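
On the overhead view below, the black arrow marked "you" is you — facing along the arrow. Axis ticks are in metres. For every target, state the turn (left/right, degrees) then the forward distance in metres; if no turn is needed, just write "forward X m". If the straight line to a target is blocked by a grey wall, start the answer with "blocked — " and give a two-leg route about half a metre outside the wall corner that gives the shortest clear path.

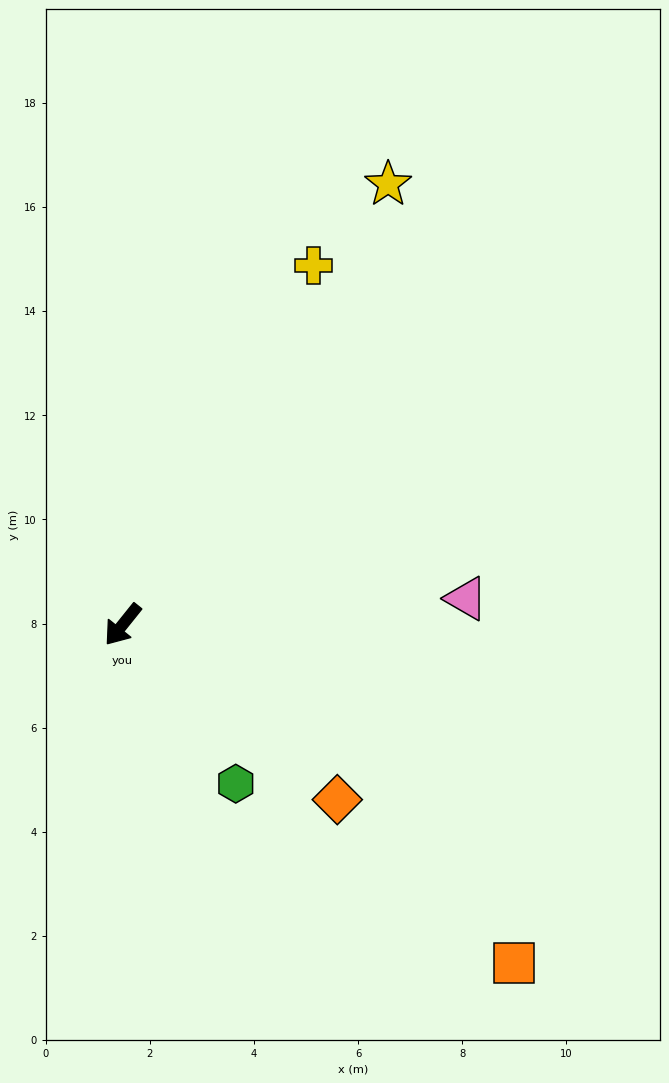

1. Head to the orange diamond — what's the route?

turn left 90°, forward 5.3 m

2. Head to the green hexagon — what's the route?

turn left 74°, forward 3.7 m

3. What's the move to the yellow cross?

turn right 169°, forward 7.8 m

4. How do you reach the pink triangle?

turn left 133°, forward 6.6 m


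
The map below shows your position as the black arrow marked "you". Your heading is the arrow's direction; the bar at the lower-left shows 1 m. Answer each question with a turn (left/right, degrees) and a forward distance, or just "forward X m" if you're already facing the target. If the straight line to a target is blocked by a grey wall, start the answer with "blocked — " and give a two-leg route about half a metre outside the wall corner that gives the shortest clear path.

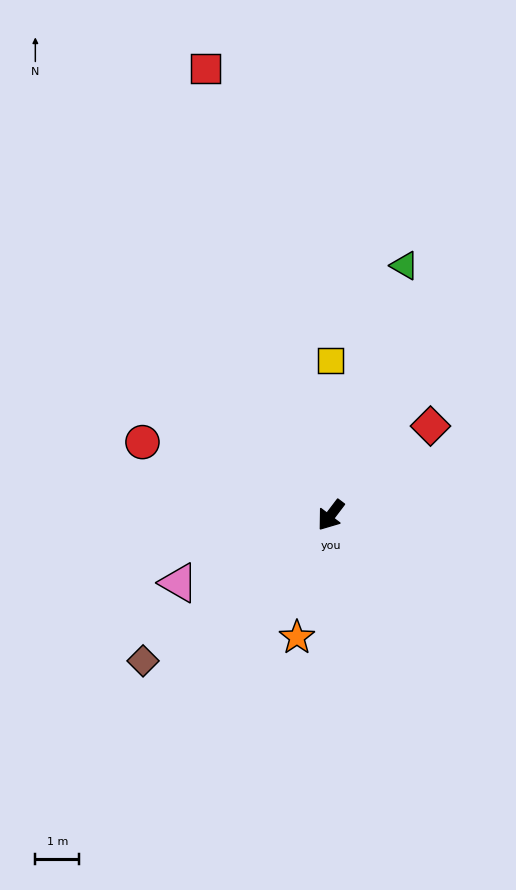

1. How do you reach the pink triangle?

turn right 29°, forward 3.8 m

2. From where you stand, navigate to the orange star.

turn left 22°, forward 2.9 m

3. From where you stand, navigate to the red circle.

turn right 74°, forward 4.6 m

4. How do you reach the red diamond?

turn left 169°, forward 3.0 m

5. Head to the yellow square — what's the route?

turn right 143°, forward 3.5 m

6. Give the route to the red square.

turn right 127°, forward 10.5 m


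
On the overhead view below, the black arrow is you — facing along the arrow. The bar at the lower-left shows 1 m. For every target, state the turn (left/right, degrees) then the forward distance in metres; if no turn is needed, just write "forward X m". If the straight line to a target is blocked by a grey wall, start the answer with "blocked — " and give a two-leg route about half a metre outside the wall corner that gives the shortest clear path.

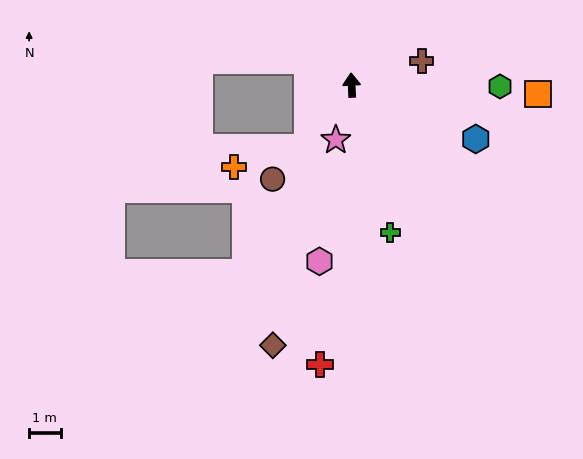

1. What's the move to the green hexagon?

turn right 93°, forward 4.7 m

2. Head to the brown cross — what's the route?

turn right 74°, forward 2.4 m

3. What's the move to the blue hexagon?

turn right 116°, forward 4.3 m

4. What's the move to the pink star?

turn left 161°, forward 1.8 m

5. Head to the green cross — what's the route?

turn right 168°, forward 4.9 m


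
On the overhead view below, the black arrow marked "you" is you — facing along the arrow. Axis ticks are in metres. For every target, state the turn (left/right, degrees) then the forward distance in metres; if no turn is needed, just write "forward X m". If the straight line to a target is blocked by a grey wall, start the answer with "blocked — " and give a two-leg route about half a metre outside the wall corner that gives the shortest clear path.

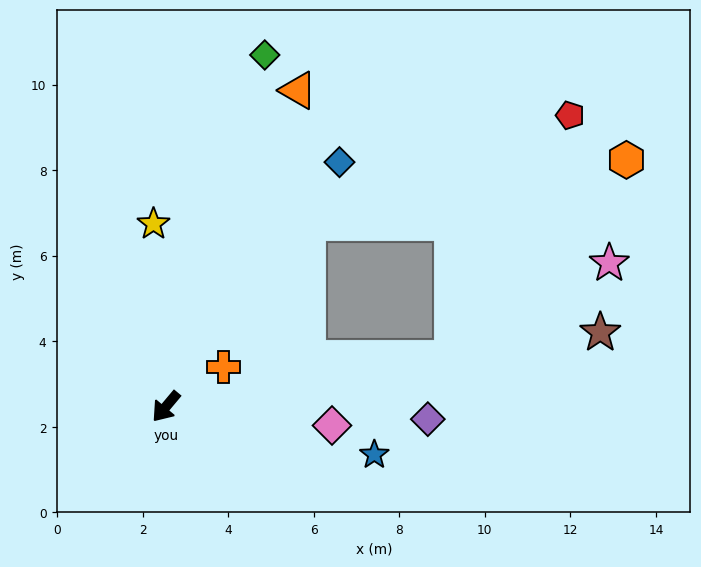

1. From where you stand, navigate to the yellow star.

turn right 136°, forward 4.3 m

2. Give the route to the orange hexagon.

blocked — turn left 140°, forward 6.8 m, then turn left 39°, forward 6.2 m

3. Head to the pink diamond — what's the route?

turn left 124°, forward 3.9 m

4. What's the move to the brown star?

turn left 140°, forward 10.3 m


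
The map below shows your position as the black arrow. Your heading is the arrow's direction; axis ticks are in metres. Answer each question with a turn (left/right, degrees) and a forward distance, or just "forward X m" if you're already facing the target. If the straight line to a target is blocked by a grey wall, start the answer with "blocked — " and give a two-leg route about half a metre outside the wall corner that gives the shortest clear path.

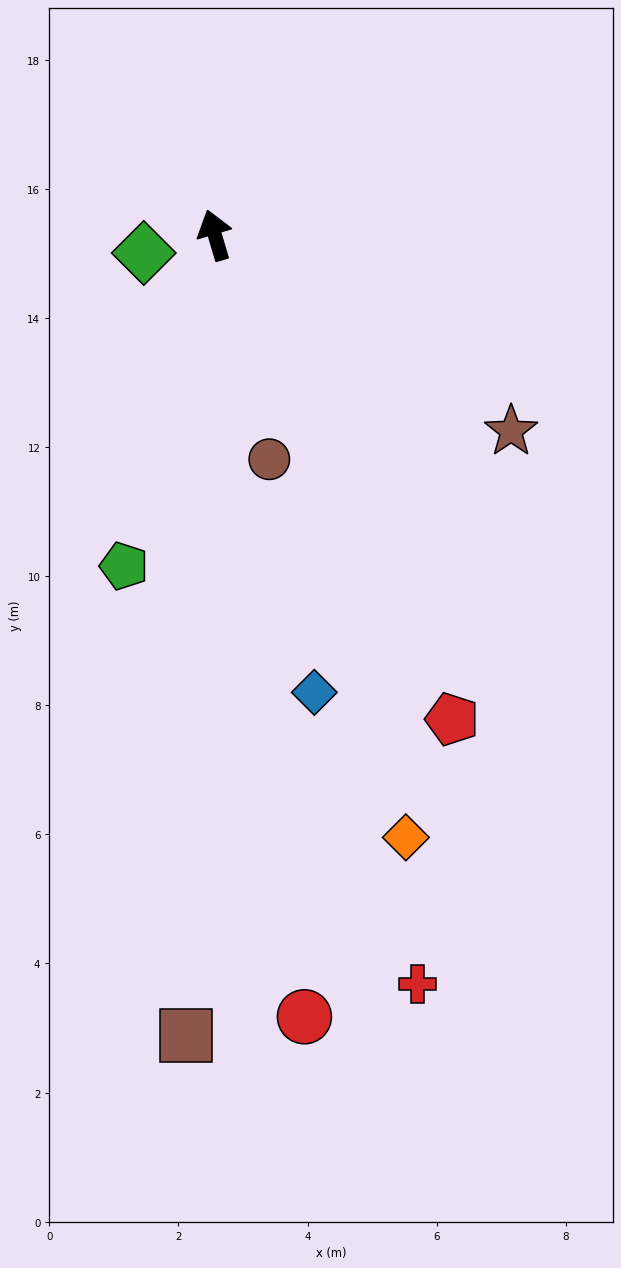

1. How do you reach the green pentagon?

turn left 148°, forward 5.3 m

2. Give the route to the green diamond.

turn left 88°, forward 1.1 m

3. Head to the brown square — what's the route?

turn left 161°, forward 12.4 m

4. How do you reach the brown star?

turn right 140°, forward 5.5 m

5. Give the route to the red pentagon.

turn right 170°, forward 8.4 m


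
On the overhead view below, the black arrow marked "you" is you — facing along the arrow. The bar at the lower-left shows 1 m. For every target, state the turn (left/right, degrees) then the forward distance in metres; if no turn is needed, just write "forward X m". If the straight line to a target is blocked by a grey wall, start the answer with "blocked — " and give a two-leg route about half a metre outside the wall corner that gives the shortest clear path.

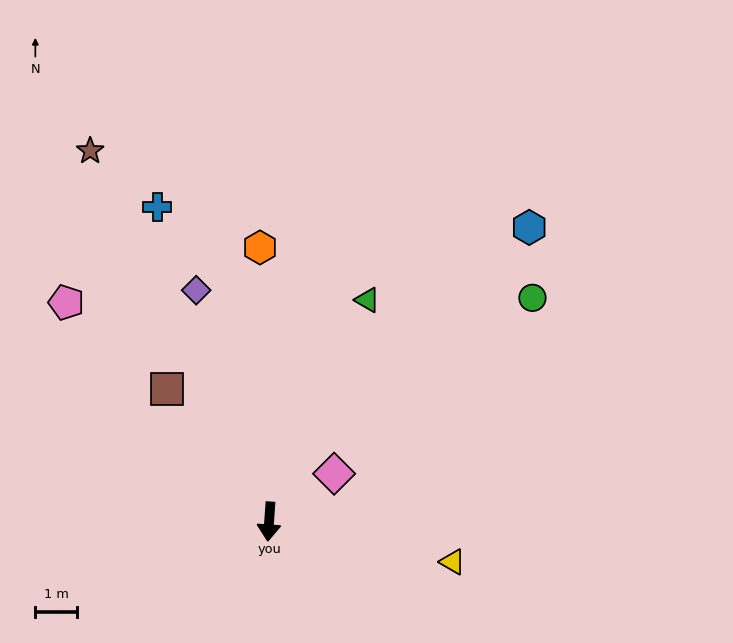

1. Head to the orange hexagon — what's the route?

turn right 174°, forward 6.6 m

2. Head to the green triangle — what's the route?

turn left 160°, forward 5.8 m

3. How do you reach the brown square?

turn right 138°, forward 4.0 m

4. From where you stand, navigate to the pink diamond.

turn left 130°, forward 1.9 m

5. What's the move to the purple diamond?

turn right 158°, forward 5.8 m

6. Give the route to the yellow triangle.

turn left 82°, forward 4.5 m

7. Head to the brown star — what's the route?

turn right 150°, forward 9.9 m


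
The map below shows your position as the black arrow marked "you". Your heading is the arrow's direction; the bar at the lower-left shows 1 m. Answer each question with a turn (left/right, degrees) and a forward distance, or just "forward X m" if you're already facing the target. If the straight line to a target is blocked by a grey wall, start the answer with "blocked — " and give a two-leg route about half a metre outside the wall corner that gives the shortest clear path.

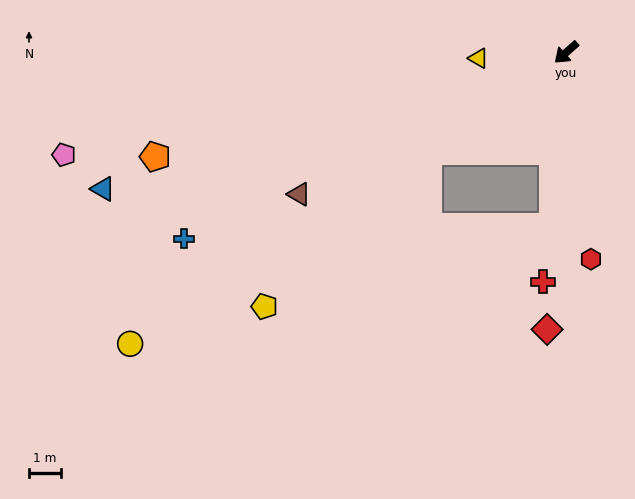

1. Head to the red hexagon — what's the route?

turn left 55°, forward 6.5 m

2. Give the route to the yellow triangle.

turn right 38°, forward 2.7 m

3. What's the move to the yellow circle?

turn right 8°, forward 16.3 m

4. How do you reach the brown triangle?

turn right 14°, forward 9.4 m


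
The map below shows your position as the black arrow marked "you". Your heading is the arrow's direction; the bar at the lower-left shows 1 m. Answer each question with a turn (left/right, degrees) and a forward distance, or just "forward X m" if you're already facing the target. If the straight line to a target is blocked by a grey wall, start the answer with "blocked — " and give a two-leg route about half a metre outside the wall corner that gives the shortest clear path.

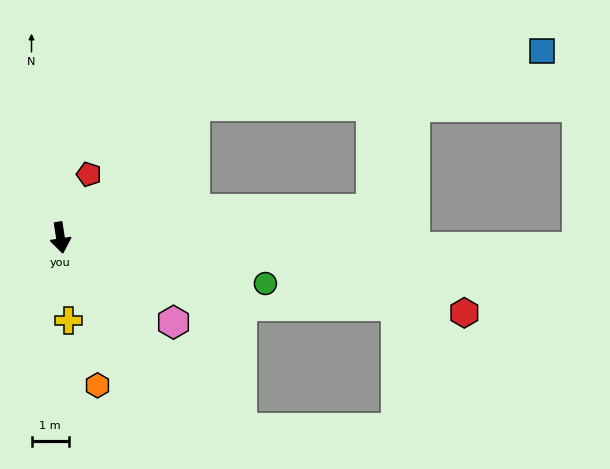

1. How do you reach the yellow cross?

turn right 3°, forward 2.2 m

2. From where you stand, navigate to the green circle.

turn left 69°, forward 5.6 m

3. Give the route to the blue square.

blocked — turn left 126°, forward 5.0 m, then turn right 36°, forward 9.4 m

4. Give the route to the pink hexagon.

turn left 45°, forward 3.8 m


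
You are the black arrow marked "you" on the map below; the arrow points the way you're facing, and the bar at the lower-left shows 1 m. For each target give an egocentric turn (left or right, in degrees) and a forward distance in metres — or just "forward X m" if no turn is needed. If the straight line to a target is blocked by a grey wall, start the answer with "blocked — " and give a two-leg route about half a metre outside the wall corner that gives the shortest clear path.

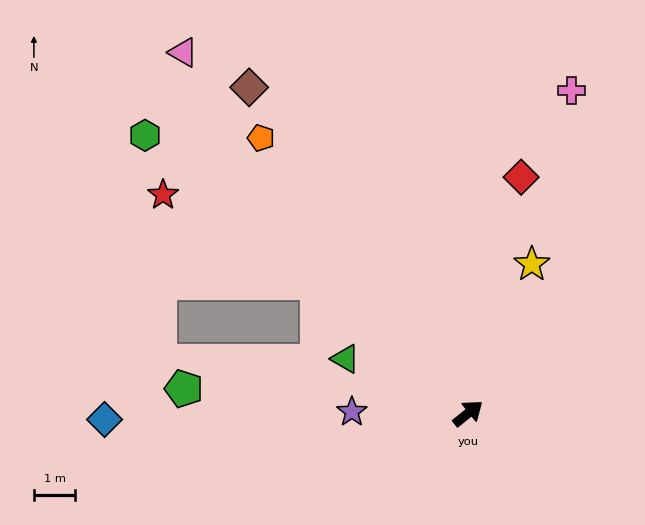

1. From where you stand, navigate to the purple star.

turn left 141°, forward 2.8 m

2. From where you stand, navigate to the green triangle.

turn left 117°, forward 3.3 m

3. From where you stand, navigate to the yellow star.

turn left 28°, forward 3.9 m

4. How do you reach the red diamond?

turn left 39°, forward 5.9 m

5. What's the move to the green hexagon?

turn left 101°, forward 10.3 m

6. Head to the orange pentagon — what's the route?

turn left 88°, forward 8.4 m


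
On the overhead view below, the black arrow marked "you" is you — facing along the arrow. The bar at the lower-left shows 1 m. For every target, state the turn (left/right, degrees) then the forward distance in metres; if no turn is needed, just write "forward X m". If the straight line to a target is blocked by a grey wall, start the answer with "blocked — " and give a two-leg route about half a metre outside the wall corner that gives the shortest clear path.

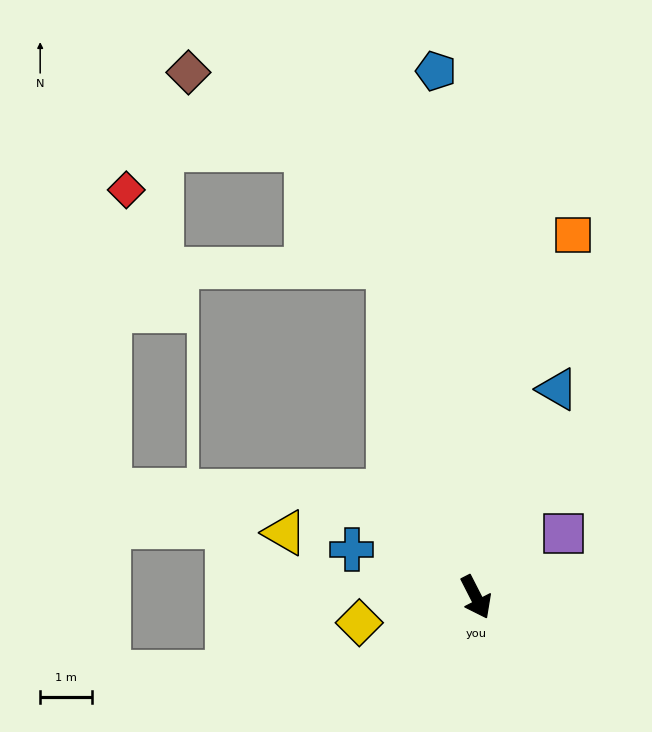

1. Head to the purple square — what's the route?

turn left 99°, forward 2.1 m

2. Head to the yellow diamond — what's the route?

turn right 105°, forward 2.3 m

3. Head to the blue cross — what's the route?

turn right 138°, forward 2.6 m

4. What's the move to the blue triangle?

turn left 132°, forward 4.3 m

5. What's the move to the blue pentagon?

turn left 157°, forward 10.2 m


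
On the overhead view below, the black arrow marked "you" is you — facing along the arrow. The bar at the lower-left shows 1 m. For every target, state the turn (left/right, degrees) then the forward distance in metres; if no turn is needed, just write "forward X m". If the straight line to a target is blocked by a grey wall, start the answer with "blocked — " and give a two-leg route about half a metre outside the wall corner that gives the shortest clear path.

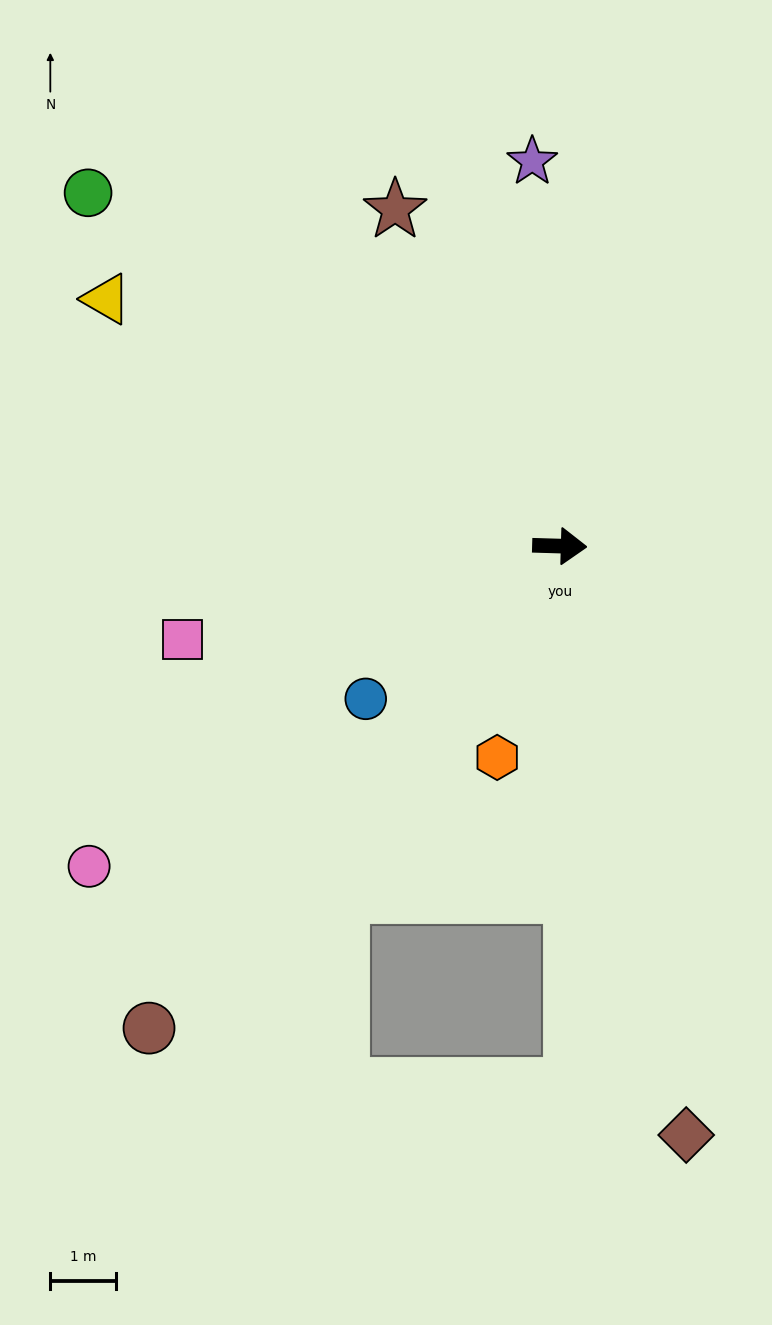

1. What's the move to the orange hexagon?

turn right 105°, forward 3.4 m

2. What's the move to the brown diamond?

turn right 76°, forward 9.2 m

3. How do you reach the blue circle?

turn right 140°, forward 3.8 m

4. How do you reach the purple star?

turn left 96°, forward 5.9 m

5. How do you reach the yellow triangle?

turn left 153°, forward 7.9 m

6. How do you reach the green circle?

turn left 145°, forward 9.0 m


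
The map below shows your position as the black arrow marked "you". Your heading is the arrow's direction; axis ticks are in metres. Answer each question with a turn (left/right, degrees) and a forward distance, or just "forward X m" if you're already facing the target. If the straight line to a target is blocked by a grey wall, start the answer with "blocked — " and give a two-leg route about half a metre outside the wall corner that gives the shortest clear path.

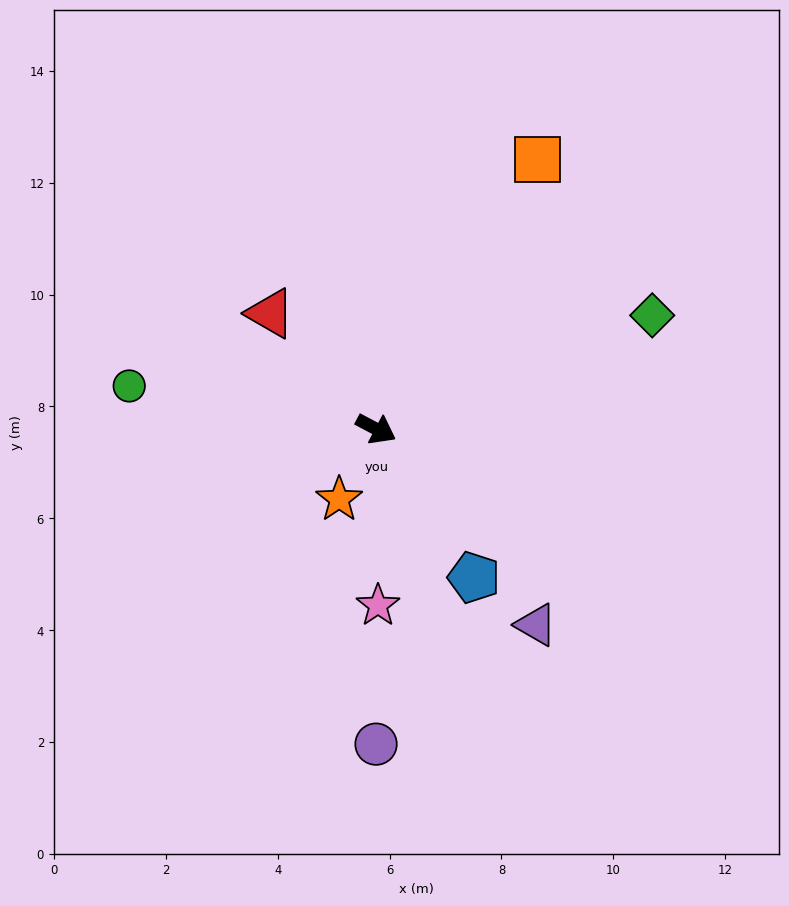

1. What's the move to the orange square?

turn left 87°, forward 5.6 m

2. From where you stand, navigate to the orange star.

turn right 90°, forward 1.4 m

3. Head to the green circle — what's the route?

turn right 162°, forward 4.5 m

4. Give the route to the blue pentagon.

turn right 29°, forward 3.2 m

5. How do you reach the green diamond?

turn left 50°, forward 5.3 m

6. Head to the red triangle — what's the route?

turn left 160°, forward 2.8 m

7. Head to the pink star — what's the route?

turn right 62°, forward 3.2 m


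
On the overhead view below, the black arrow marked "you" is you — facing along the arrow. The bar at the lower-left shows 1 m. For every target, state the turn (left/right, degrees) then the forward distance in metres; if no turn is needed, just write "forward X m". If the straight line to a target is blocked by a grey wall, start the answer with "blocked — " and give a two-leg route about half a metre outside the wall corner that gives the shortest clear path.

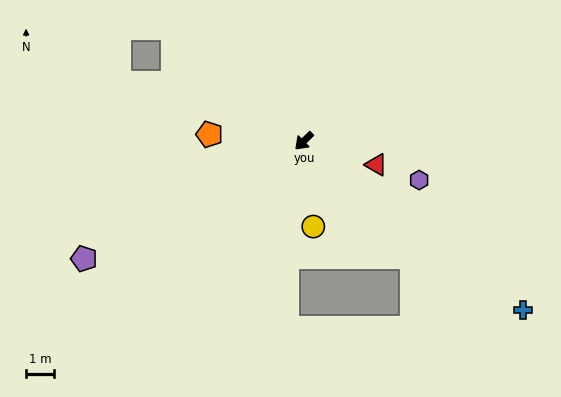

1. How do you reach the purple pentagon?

turn right 16°, forward 8.9 m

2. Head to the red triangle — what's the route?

turn left 117°, forward 2.7 m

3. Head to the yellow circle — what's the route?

turn left 52°, forward 3.1 m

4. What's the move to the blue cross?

turn left 98°, forward 9.9 m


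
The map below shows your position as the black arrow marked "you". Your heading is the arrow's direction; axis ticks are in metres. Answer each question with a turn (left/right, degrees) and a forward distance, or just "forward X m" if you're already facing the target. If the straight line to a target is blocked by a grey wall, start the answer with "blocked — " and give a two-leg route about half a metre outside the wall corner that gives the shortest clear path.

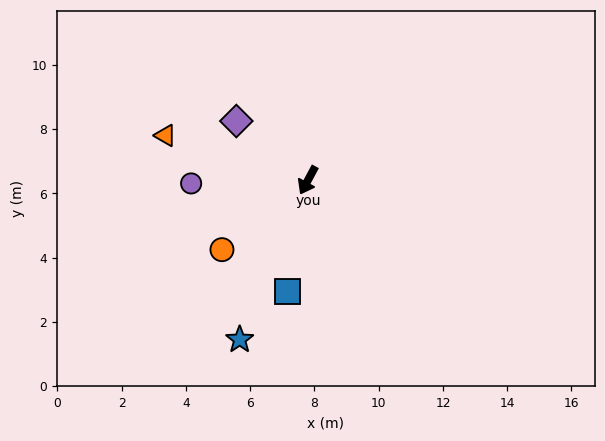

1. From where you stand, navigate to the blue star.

turn left 5°, forward 5.4 m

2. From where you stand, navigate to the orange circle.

turn right 23°, forward 3.4 m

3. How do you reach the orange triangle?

turn right 79°, forward 4.6 m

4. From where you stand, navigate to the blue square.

turn left 18°, forward 3.5 m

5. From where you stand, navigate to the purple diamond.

turn right 101°, forward 2.9 m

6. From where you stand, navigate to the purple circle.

turn right 60°, forward 3.6 m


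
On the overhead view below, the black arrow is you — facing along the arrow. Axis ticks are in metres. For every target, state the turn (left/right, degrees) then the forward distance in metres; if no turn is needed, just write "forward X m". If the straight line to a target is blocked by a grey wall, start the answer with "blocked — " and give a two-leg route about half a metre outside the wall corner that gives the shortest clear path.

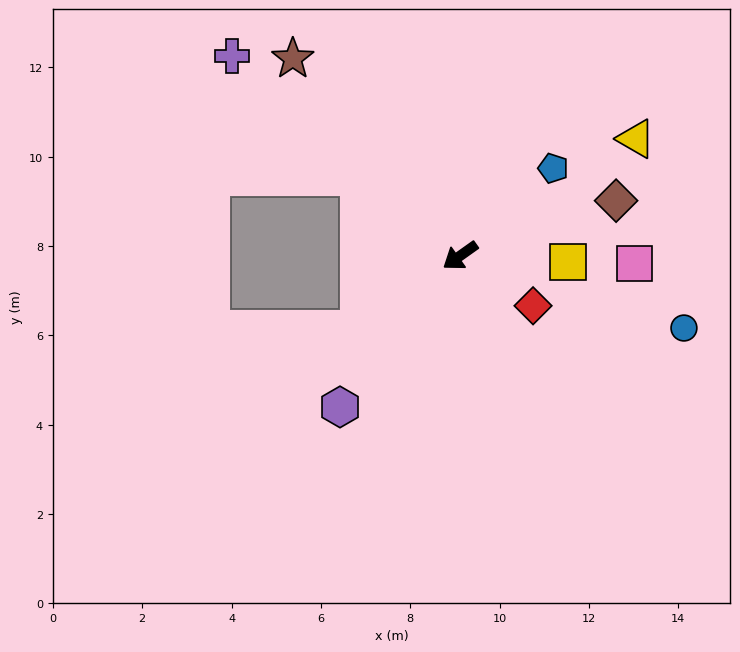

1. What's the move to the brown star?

turn right 85°, forward 5.8 m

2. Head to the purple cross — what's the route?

turn right 77°, forward 6.8 m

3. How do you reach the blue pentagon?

turn right 172°, forward 2.9 m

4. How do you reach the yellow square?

turn left 141°, forward 2.4 m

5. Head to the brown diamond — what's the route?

turn left 164°, forward 3.7 m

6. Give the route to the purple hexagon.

turn left 16°, forward 4.3 m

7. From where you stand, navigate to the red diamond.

turn left 110°, forward 2.0 m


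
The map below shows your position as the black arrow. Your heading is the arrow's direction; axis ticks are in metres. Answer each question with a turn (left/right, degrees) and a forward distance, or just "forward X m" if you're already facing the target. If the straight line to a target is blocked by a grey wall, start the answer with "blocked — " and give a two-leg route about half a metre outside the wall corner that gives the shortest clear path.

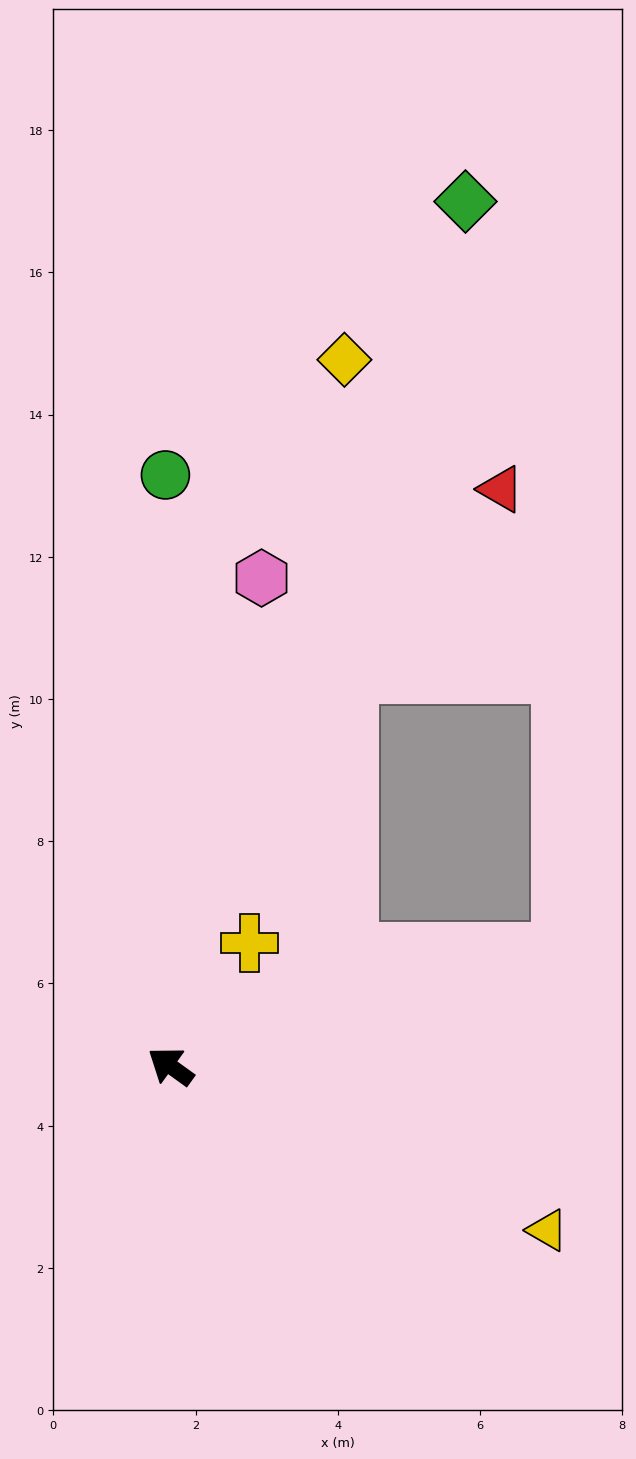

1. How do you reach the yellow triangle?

turn right 168°, forward 5.8 m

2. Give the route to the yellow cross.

turn right 87°, forward 2.1 m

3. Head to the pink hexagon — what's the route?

turn right 65°, forward 7.0 m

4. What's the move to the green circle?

turn right 54°, forward 8.3 m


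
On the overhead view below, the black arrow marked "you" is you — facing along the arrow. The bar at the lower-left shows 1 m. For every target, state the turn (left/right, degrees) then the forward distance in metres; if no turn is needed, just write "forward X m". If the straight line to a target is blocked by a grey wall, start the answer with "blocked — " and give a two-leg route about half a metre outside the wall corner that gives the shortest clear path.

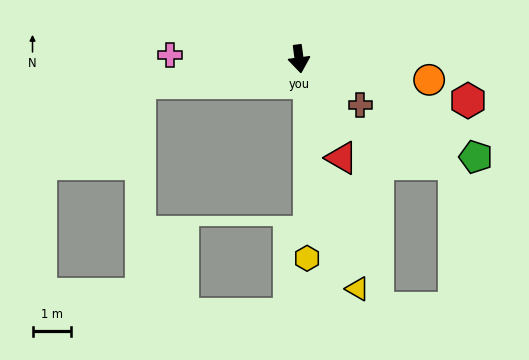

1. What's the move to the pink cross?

turn right 99°, forward 3.3 m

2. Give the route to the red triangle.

turn left 16°, forward 2.8 m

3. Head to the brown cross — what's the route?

turn left 45°, forward 2.0 m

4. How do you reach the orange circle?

turn left 73°, forward 3.4 m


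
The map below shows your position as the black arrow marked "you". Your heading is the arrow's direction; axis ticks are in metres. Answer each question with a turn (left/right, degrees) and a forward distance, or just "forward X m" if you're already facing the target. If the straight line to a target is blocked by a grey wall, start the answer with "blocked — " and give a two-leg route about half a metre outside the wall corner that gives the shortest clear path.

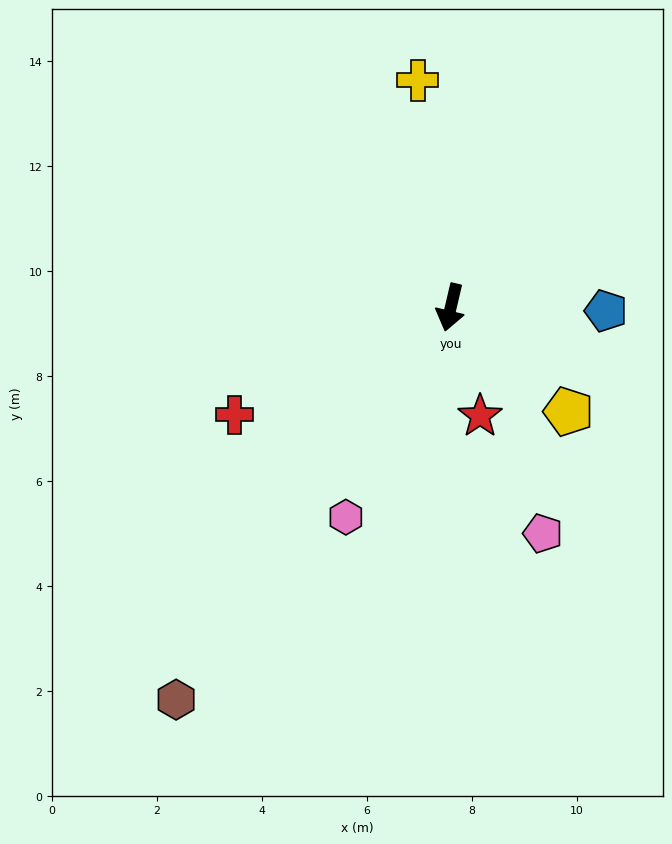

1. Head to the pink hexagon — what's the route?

turn right 13°, forward 4.5 m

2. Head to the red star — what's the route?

turn left 28°, forward 2.1 m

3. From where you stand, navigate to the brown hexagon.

turn right 22°, forward 9.1 m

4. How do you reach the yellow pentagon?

turn left 62°, forward 3.0 m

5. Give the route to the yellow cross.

turn right 158°, forward 4.4 m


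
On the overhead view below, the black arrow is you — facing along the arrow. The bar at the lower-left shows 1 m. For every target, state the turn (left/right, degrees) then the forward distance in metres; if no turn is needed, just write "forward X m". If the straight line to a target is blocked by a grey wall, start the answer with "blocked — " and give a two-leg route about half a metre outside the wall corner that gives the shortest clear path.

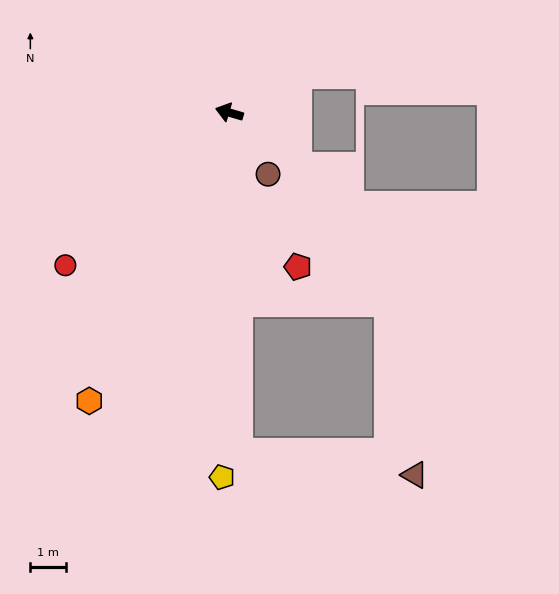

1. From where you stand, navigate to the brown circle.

turn left 139°, forward 2.1 m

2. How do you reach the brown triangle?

blocked — turn left 108°, forward 9.6 m, then turn left 81°, forward 5.0 m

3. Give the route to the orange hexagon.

turn left 81°, forward 9.1 m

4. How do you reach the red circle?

turn left 59°, forward 6.3 m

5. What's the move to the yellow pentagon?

turn left 105°, forward 10.3 m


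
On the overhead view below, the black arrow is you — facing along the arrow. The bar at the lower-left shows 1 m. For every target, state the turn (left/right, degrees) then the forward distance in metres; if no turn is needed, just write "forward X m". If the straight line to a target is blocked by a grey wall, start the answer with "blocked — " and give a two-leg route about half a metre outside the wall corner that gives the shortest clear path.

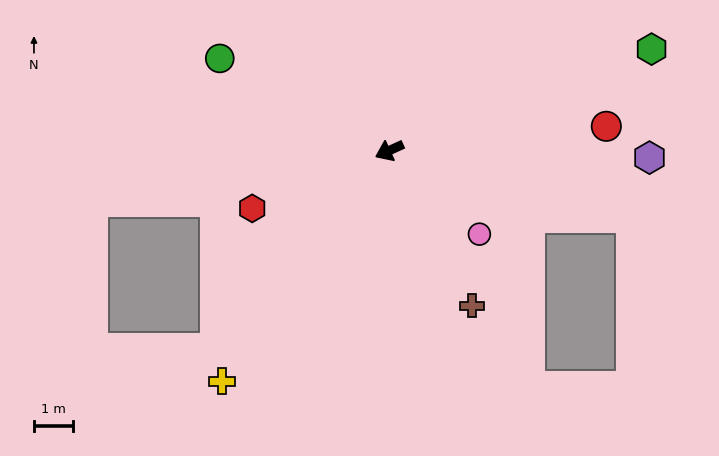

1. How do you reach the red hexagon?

forward 3.8 m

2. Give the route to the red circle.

turn left 162°, forward 5.5 m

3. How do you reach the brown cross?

turn left 94°, forward 4.5 m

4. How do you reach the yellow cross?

turn left 29°, forward 7.2 m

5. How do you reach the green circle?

turn right 53°, forward 4.9 m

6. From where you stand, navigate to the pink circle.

turn left 113°, forward 3.1 m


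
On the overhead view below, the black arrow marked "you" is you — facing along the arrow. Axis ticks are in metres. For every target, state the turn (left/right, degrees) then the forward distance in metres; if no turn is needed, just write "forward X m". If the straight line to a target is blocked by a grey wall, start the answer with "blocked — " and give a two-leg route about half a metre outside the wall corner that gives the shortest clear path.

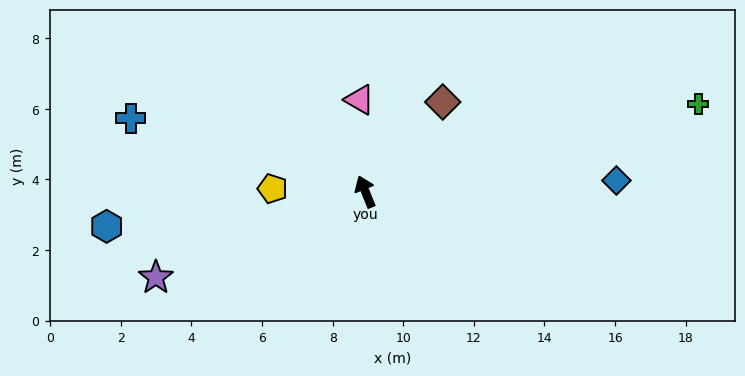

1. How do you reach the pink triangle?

turn right 18°, forward 2.6 m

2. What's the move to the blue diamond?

turn right 110°, forward 7.1 m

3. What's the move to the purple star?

turn left 90°, forward 6.4 m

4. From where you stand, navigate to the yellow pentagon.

turn left 66°, forward 2.6 m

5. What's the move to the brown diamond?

turn right 63°, forward 3.4 m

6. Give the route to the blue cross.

turn left 51°, forward 7.0 m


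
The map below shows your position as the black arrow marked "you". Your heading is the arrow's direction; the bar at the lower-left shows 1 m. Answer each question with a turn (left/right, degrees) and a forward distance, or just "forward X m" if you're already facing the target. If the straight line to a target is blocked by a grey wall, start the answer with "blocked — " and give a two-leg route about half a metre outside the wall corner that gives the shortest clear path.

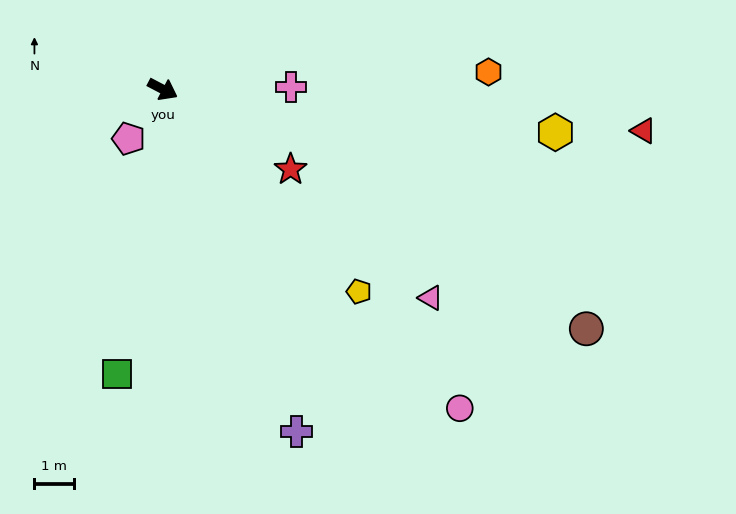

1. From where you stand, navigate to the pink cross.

turn left 29°, forward 3.3 m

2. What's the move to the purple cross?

turn right 41°, forward 9.3 m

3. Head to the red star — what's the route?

turn right 4°, forward 3.8 m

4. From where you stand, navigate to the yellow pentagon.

turn right 18°, forward 7.1 m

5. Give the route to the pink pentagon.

turn right 97°, forward 1.5 m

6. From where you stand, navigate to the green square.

turn right 71°, forward 7.3 m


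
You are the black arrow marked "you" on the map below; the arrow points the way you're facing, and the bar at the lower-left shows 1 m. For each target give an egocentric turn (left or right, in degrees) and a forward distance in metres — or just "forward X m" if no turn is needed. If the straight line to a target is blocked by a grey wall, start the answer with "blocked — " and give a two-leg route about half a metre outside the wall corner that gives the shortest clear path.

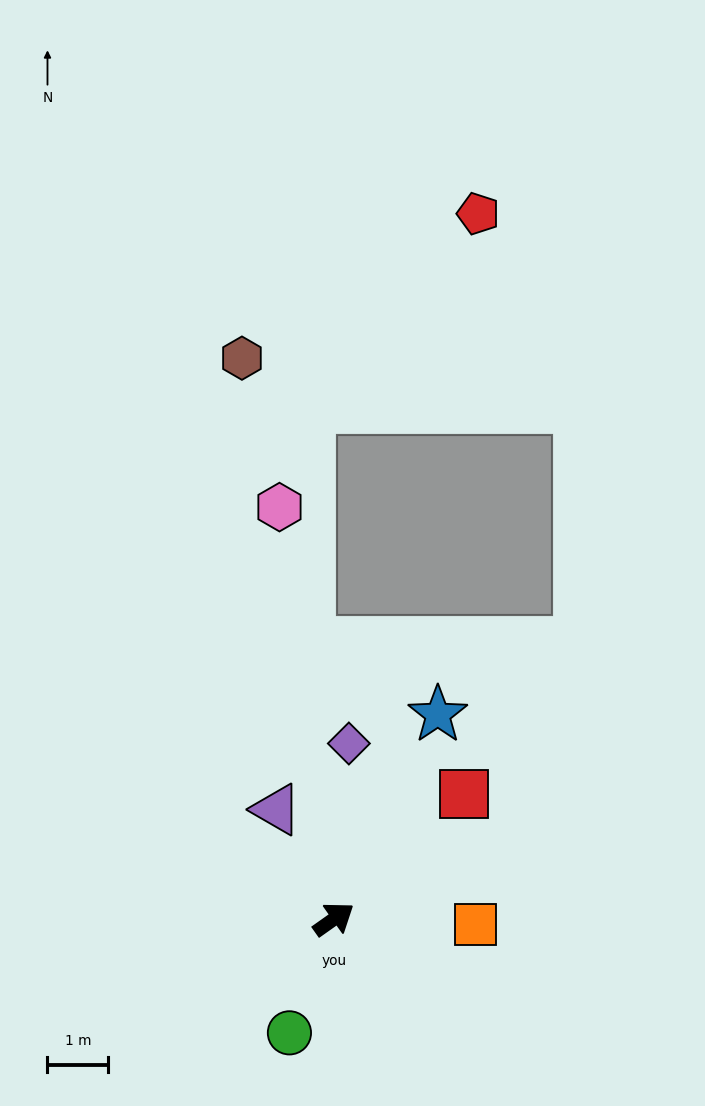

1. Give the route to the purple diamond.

turn left 50°, forward 2.9 m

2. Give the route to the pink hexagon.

turn left 62°, forward 6.8 m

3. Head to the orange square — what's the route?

turn right 38°, forward 2.3 m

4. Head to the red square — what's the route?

turn left 9°, forward 3.0 m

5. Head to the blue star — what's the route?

turn left 28°, forward 3.8 m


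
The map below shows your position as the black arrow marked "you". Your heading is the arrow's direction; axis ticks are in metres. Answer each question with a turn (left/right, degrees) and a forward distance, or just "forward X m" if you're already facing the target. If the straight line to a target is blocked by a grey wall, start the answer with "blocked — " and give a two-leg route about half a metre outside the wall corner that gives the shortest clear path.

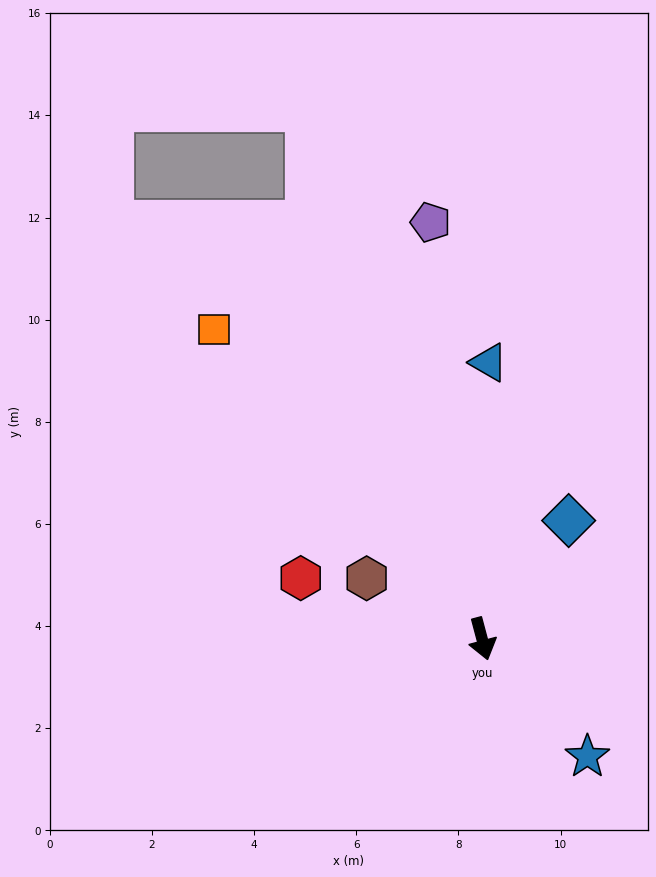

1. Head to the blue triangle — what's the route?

turn left 164°, forward 5.4 m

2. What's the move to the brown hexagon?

turn right 133°, forward 2.6 m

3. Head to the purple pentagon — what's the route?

turn left 172°, forward 8.2 m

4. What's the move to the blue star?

turn left 27°, forward 3.1 m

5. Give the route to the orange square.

turn right 154°, forward 8.0 m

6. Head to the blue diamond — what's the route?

turn left 129°, forward 2.9 m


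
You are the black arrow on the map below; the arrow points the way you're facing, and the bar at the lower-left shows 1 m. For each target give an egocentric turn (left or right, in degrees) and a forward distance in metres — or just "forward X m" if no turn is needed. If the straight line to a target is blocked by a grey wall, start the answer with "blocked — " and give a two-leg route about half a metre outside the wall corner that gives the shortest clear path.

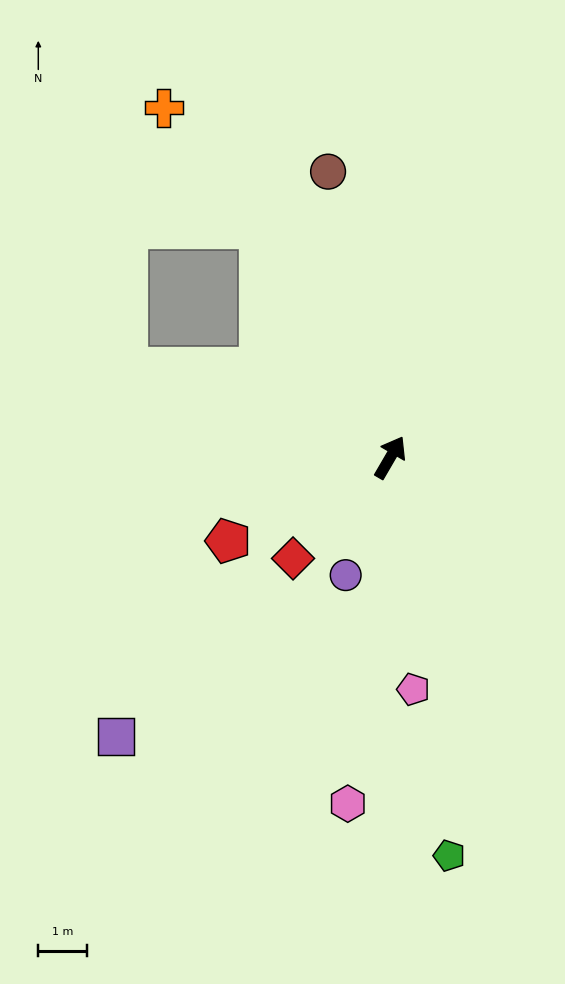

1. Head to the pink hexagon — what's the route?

turn right 157°, forward 7.1 m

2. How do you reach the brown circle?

turn left 43°, forward 6.0 m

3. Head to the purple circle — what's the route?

turn right 171°, forward 2.6 m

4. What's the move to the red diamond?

turn left 166°, forward 2.9 m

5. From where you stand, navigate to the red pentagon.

turn left 147°, forward 3.7 m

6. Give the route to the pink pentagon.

turn right 144°, forward 4.8 m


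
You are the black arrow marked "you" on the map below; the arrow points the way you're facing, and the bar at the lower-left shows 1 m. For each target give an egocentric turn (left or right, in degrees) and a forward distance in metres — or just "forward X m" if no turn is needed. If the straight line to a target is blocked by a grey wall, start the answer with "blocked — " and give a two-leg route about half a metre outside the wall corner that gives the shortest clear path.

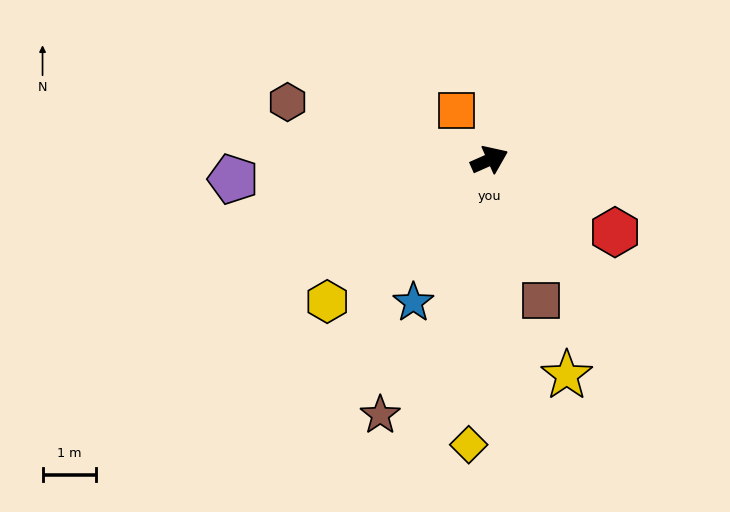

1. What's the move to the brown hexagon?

turn left 140°, forward 3.9 m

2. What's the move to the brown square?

turn right 94°, forward 2.8 m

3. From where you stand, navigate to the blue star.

turn right 142°, forward 3.0 m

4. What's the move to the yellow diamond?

turn right 118°, forward 5.3 m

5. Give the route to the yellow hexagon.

turn right 163°, forward 4.0 m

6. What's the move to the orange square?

turn left 100°, forward 1.1 m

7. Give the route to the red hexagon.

turn right 54°, forward 2.7 m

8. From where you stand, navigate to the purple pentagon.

turn left 160°, forward 4.8 m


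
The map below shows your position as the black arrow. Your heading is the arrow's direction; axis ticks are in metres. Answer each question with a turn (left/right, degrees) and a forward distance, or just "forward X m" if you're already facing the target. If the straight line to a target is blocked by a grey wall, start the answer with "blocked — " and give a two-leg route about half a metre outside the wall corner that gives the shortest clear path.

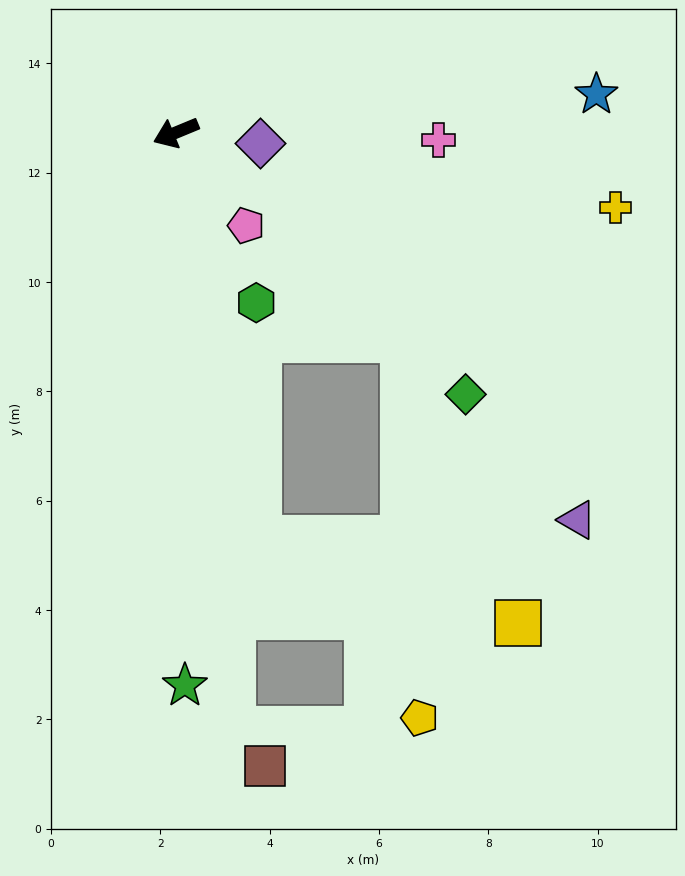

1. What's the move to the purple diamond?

turn left 150°, forward 1.6 m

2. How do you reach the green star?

turn left 68°, forward 10.1 m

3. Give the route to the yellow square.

blocked — turn left 79°, forward 7.6 m, then turn left 61°, forward 5.0 m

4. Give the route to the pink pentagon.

turn left 105°, forward 2.1 m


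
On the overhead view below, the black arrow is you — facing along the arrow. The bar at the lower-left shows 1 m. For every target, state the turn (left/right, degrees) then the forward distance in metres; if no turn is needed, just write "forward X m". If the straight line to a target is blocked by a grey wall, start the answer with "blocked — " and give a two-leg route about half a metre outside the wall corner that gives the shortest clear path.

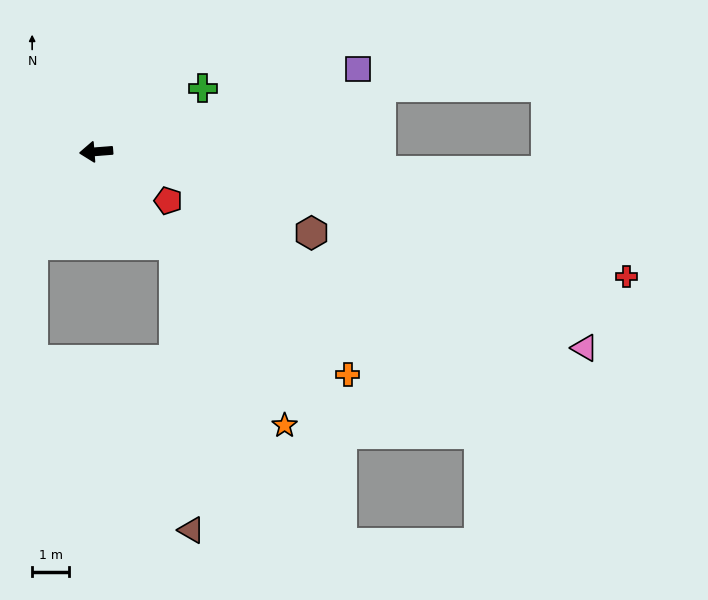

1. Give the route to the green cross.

turn right 154°, forward 3.4 m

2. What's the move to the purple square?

turn right 167°, forward 7.4 m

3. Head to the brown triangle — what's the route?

blocked — turn left 126°, forward 3.3 m, then turn right 37°, forward 7.7 m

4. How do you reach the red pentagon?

turn left 141°, forward 2.4 m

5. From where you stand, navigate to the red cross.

turn left 162°, forward 14.7 m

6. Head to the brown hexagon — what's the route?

turn left 155°, forward 6.2 m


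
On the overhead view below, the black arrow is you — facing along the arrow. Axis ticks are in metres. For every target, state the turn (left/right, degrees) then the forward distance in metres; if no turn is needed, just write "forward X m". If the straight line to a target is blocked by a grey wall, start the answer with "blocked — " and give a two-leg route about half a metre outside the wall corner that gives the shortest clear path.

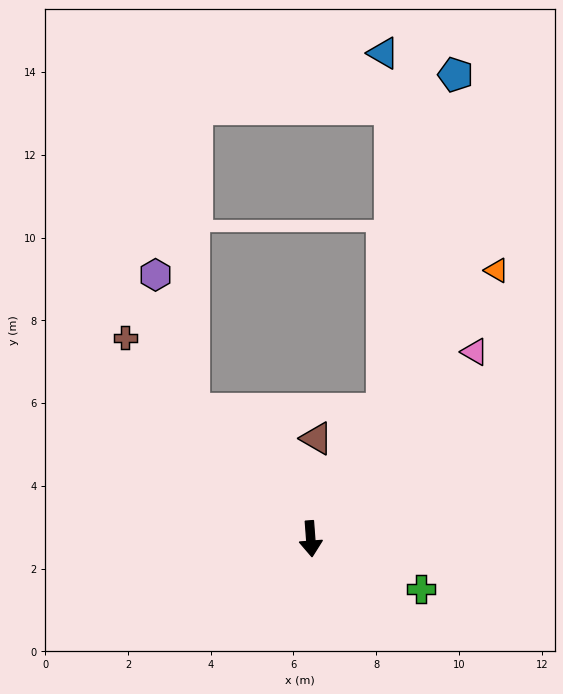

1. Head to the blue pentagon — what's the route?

blocked — turn left 146°, forward 3.6 m, then turn left 18°, forward 8.3 m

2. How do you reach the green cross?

turn left 61°, forward 2.9 m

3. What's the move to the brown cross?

turn right 142°, forward 6.6 m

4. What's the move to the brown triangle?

turn left 172°, forward 2.4 m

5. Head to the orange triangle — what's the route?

turn left 141°, forward 7.9 m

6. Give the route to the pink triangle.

turn left 134°, forward 6.0 m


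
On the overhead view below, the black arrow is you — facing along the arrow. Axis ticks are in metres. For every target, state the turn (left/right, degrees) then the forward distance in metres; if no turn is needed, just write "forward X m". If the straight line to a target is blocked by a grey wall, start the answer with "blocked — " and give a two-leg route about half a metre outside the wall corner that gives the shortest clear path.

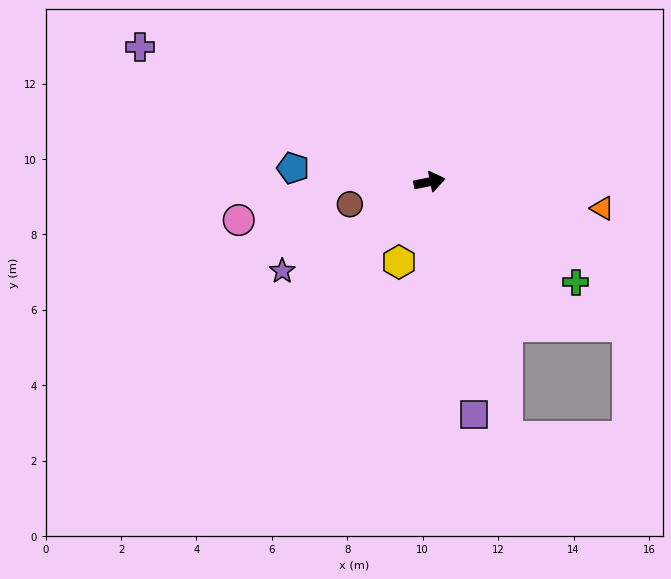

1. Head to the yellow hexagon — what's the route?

turn right 122°, forward 2.3 m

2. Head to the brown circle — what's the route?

turn right 175°, forward 2.2 m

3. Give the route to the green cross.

turn right 46°, forward 4.7 m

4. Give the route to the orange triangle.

turn right 20°, forward 4.6 m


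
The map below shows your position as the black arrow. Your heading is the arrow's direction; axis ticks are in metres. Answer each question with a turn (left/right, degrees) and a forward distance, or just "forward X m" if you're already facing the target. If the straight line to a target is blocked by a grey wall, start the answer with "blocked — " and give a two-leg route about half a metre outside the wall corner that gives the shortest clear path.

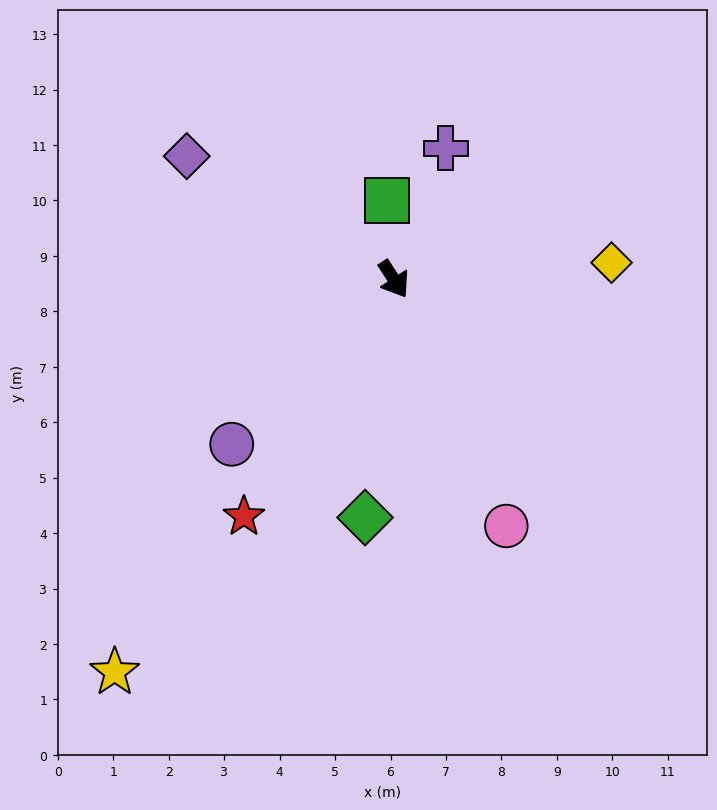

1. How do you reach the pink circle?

turn right 8°, forward 4.9 m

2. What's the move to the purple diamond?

turn right 154°, forward 4.3 m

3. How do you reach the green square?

turn left 152°, forward 1.4 m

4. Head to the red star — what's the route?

turn right 65°, forward 5.1 m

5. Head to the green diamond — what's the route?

turn right 40°, forward 4.3 m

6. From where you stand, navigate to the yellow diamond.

turn left 61°, forward 3.9 m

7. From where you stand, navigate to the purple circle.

turn right 77°, forward 4.2 m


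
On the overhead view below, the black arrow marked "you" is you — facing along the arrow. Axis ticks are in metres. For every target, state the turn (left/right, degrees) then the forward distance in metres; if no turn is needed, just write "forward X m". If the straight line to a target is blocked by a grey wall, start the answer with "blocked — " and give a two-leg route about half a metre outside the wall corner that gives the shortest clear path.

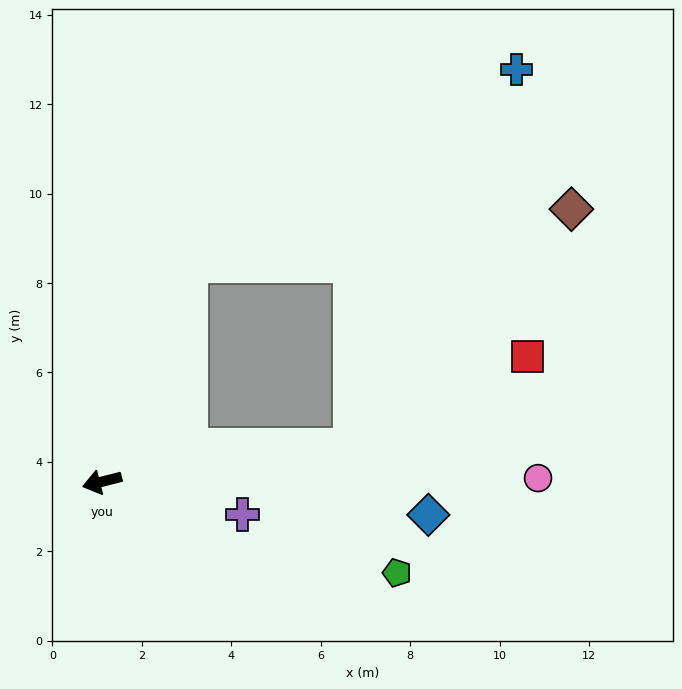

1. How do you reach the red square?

blocked — turn left 174°, forward 5.6 m, then turn left 19°, forward 4.4 m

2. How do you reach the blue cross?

blocked — turn right 126°, forward 5.2 m, then turn right 38°, forward 8.5 m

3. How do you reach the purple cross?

turn left 153°, forward 3.2 m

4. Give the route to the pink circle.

turn left 166°, forward 9.8 m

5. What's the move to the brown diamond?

blocked — turn left 174°, forward 5.6 m, then turn left 39°, forward 7.2 m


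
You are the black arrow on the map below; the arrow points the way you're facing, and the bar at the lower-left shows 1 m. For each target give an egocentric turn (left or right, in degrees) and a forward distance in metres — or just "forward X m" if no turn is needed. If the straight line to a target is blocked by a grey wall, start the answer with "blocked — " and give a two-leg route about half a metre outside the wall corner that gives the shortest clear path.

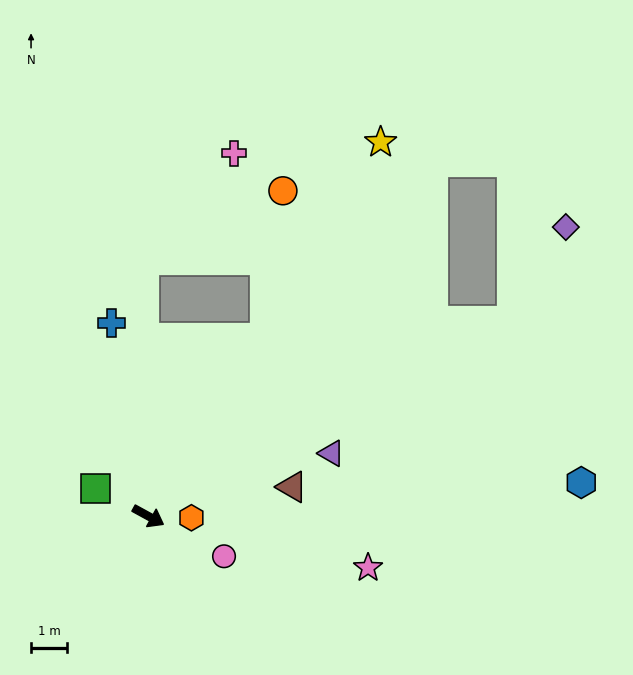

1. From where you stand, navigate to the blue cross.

turn left 130°, forward 5.5 m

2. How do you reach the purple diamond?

blocked — turn left 57°, forward 11.4 m, then turn left 32°, forward 3.0 m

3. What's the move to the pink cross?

blocked — turn left 120°, forward 7.1 m, then turn right 41°, forward 3.9 m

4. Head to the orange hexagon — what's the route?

turn left 27°, forward 1.2 m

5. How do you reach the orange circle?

blocked — turn left 85°, forward 5.9 m, then turn left 27°, forward 4.1 m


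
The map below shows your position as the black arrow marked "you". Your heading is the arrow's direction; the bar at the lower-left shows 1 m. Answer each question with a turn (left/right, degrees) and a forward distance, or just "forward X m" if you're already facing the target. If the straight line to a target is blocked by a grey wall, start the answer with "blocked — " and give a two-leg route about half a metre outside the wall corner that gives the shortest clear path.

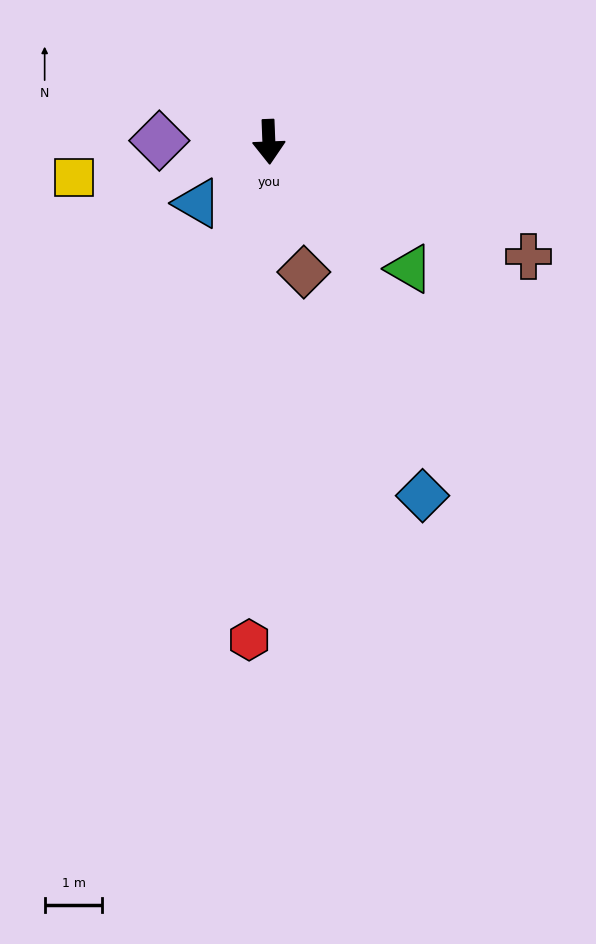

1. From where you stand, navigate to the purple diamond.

turn right 93°, forward 1.9 m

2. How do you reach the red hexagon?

turn right 4°, forward 8.6 m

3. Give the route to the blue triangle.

turn right 52°, forward 1.6 m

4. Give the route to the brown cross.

turn left 64°, forward 4.9 m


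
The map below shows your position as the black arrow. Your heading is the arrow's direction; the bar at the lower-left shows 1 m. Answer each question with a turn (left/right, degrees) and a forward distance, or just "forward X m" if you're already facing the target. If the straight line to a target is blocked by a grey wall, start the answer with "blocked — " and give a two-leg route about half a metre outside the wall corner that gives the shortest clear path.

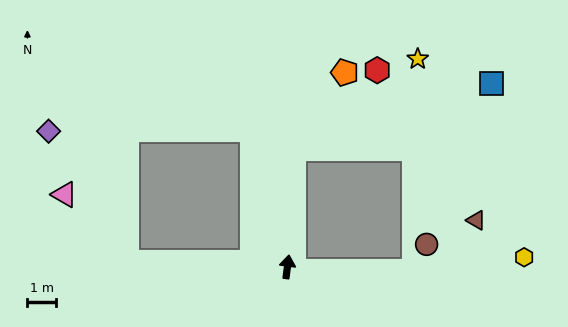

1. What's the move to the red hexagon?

blocked — turn left 4°, forward 4.1 m, then turn right 43°, forward 3.9 m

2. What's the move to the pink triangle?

blocked — turn left 96°, forward 5.5 m, then turn right 46°, forward 3.2 m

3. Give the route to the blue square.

blocked — turn left 4°, forward 4.1 m, then turn right 68°, forward 7.2 m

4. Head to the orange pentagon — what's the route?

blocked — turn left 4°, forward 4.1 m, then turn right 30°, forward 3.2 m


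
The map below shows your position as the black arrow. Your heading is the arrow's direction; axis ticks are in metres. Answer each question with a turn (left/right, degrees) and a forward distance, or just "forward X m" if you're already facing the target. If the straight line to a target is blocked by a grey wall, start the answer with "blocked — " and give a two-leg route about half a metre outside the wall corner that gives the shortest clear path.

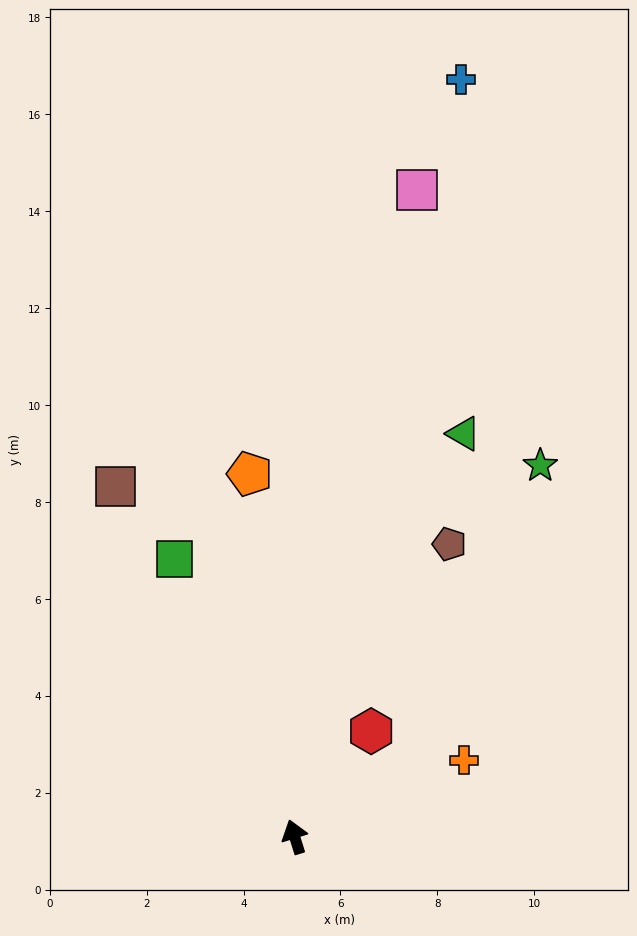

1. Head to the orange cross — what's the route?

turn right 83°, forward 3.8 m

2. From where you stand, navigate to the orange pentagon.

turn right 10°, forward 7.5 m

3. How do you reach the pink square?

turn right 28°, forward 13.6 m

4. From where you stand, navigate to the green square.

turn left 6°, forward 6.2 m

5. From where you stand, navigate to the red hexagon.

turn right 53°, forward 2.7 m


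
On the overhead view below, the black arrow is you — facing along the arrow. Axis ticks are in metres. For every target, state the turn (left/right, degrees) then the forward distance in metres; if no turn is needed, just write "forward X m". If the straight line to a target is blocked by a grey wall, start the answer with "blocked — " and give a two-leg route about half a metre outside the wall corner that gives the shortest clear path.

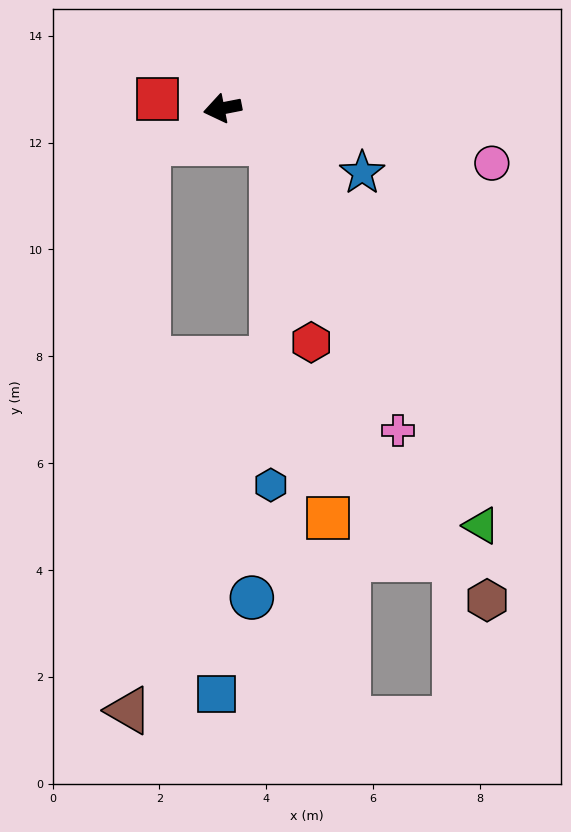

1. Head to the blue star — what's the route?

turn left 144°, forward 2.9 m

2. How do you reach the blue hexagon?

blocked — turn left 134°, forward 1.1 m, then turn right 55°, forward 6.4 m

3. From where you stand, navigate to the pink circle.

turn left 157°, forward 5.1 m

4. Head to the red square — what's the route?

turn right 19°, forward 1.2 m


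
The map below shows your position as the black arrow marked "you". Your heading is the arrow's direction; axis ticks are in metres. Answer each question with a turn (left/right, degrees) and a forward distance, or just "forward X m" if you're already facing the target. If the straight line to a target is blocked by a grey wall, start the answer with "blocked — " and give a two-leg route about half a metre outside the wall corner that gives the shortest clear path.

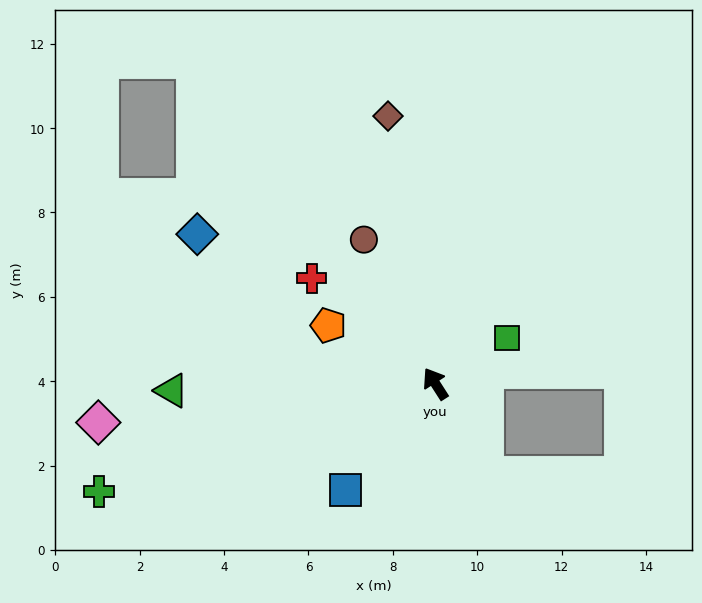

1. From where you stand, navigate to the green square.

turn right 90°, forward 2.0 m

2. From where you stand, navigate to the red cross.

turn left 17°, forward 3.9 m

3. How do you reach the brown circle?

turn right 6°, forward 3.8 m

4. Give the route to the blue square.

turn left 107°, forward 3.3 m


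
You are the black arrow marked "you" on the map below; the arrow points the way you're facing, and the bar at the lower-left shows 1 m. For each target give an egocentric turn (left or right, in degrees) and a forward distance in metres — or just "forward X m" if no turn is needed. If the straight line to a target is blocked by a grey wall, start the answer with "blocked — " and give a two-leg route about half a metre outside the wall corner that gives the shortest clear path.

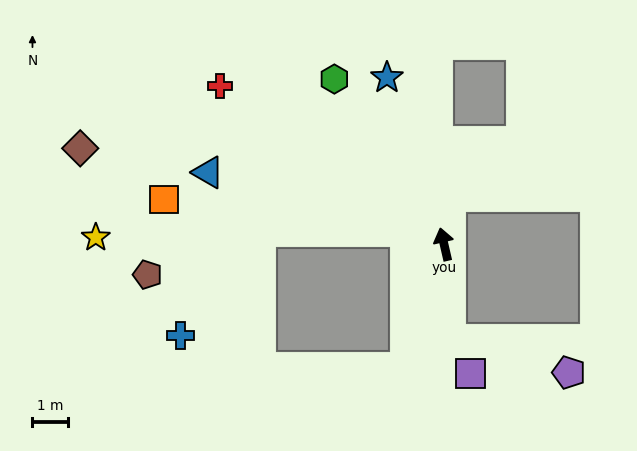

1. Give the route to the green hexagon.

turn left 21°, forward 5.5 m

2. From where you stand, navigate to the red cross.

turn left 42°, forward 7.6 m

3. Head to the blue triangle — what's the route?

turn left 60°, forward 6.9 m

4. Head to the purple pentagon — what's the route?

blocked — turn left 171°, forward 2.6 m, then turn left 70°, forward 3.4 m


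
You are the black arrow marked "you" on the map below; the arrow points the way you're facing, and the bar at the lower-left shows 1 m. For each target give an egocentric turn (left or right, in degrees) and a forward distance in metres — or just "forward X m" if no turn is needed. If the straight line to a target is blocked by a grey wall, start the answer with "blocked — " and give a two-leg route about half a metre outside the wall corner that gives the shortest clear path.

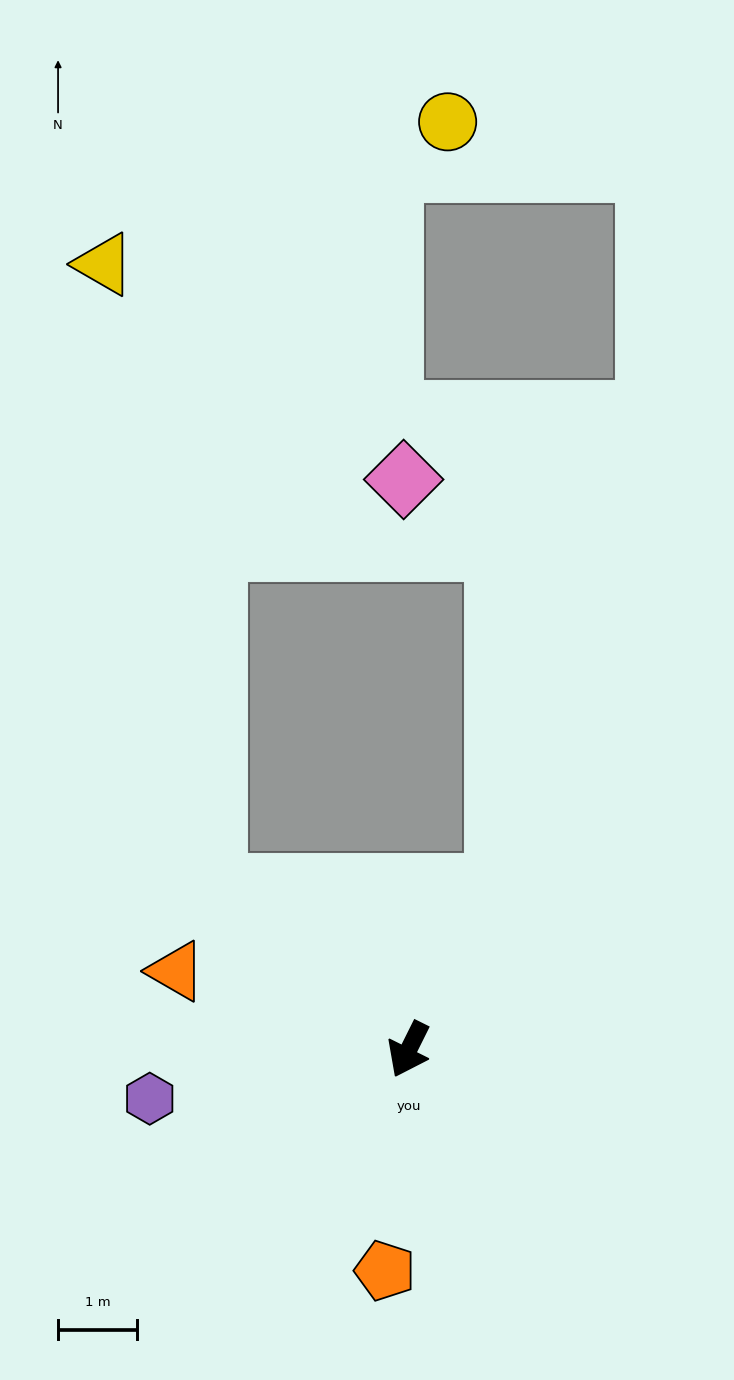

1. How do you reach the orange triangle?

turn right 82°, forward 3.1 m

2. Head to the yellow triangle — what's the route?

blocked — turn right 103°, forward 3.2 m, then turn right 41°, forward 8.0 m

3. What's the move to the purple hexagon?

turn right 53°, forward 3.3 m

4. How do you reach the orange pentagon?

turn left 20°, forward 2.8 m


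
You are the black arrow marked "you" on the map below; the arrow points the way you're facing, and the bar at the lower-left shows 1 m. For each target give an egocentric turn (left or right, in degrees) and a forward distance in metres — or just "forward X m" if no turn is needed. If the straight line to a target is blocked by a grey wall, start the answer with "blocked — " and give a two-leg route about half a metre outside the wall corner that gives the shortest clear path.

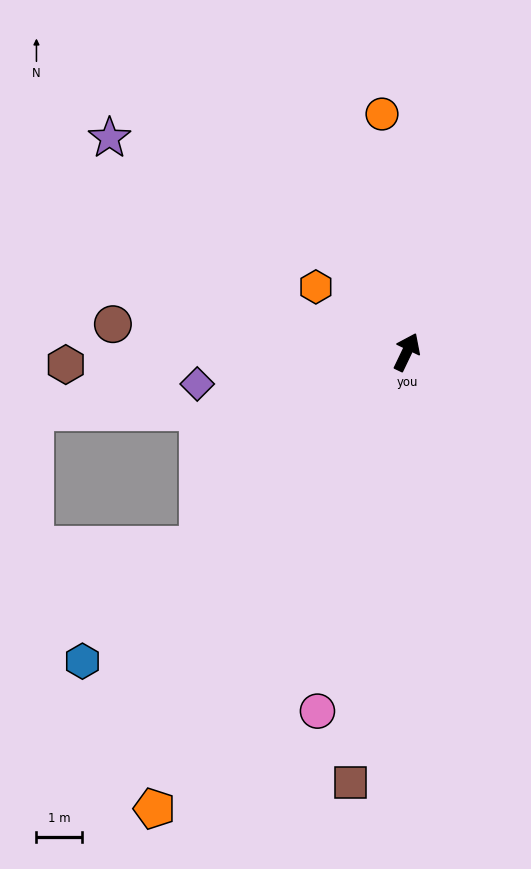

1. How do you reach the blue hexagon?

turn left 159°, forward 9.9 m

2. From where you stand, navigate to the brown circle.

turn left 110°, forward 6.5 m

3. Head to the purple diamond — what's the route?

turn left 124°, forward 4.7 m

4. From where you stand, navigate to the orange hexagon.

turn left 80°, forward 2.5 m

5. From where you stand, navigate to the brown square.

turn right 162°, forward 9.6 m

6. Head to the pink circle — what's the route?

turn right 168°, forward 8.2 m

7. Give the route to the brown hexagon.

turn left 118°, forward 7.6 m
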